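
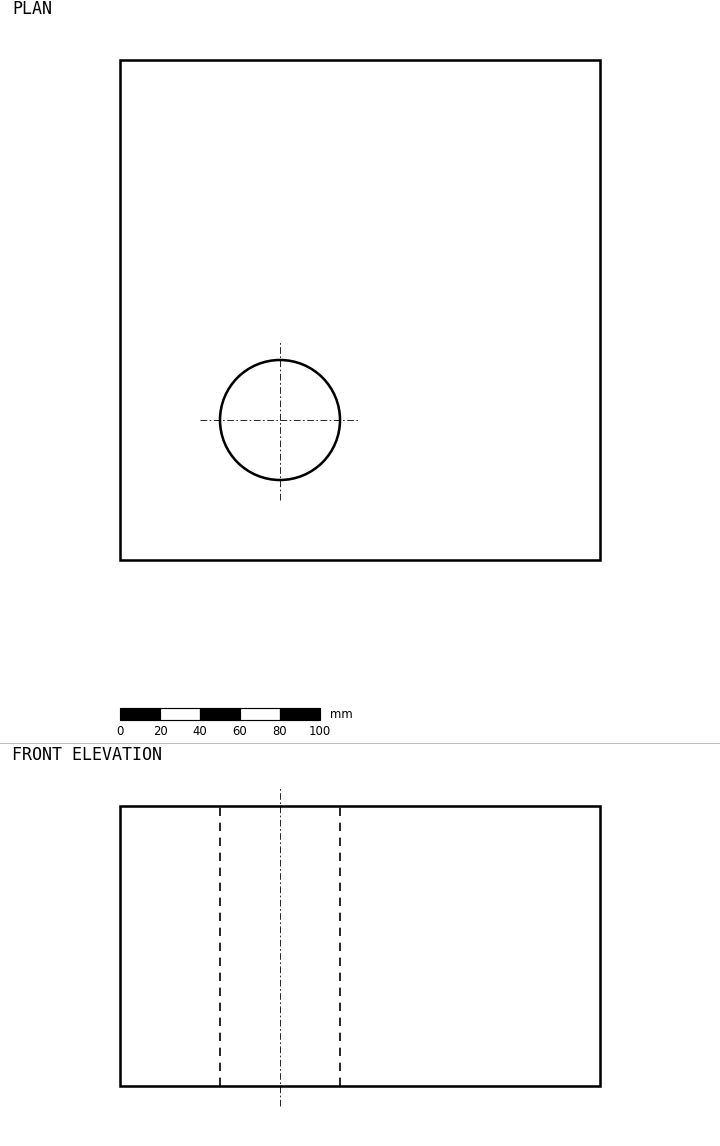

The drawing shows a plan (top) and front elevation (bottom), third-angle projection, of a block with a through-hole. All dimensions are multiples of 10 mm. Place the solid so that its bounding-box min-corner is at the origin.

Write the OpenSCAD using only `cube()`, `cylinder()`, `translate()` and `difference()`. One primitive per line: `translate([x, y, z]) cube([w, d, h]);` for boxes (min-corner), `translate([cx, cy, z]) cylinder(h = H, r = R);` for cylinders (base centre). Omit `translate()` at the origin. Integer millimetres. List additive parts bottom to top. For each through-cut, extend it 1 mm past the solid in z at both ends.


difference() {
  cube([240, 250, 140]);
  translate([80, 70, -1]) cylinder(h = 142, r = 30);
}


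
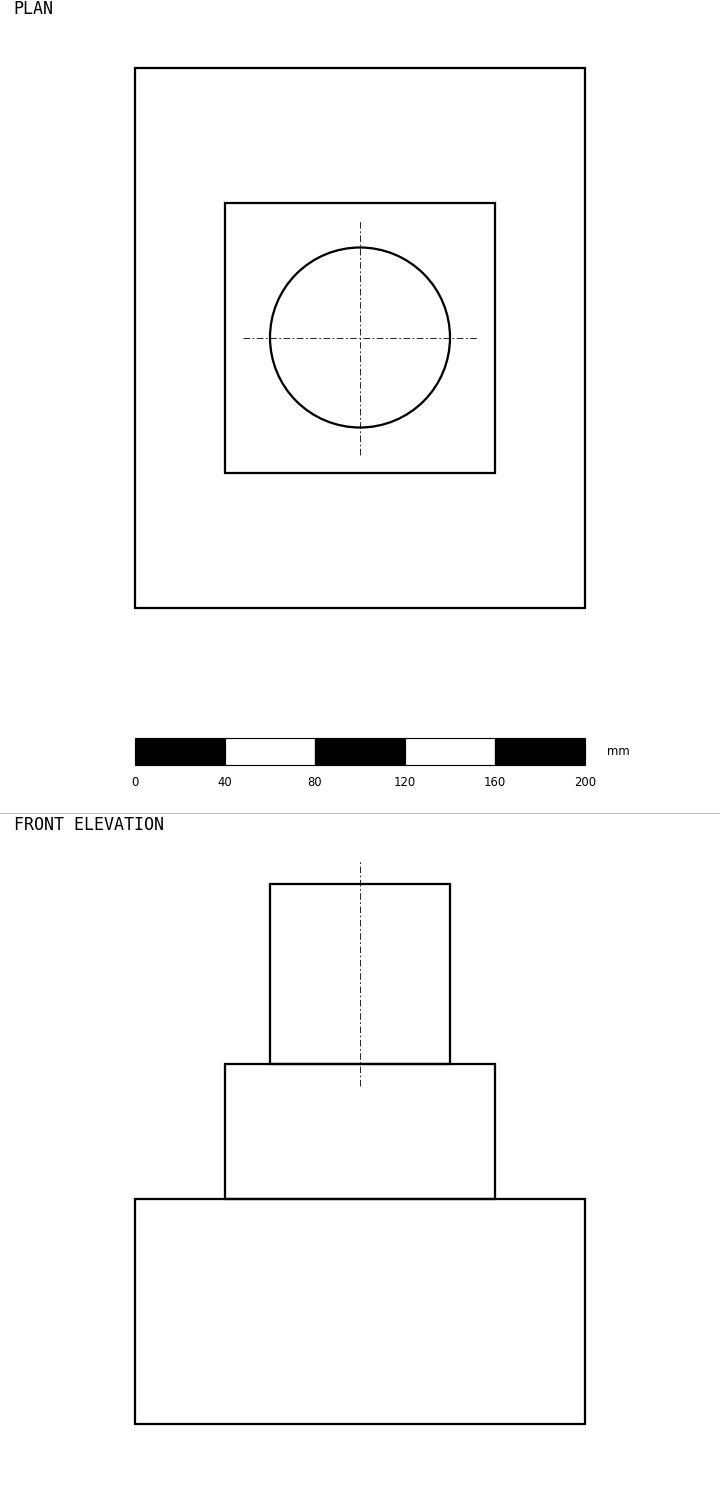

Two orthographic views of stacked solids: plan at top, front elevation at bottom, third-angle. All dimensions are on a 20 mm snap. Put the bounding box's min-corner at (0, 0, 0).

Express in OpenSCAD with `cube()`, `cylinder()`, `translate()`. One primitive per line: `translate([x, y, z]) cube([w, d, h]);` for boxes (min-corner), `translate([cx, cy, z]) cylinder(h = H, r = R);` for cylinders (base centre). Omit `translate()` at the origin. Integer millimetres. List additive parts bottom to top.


cube([200, 240, 100]);
translate([40, 60, 100]) cube([120, 120, 60]);
translate([100, 120, 160]) cylinder(h = 80, r = 40);


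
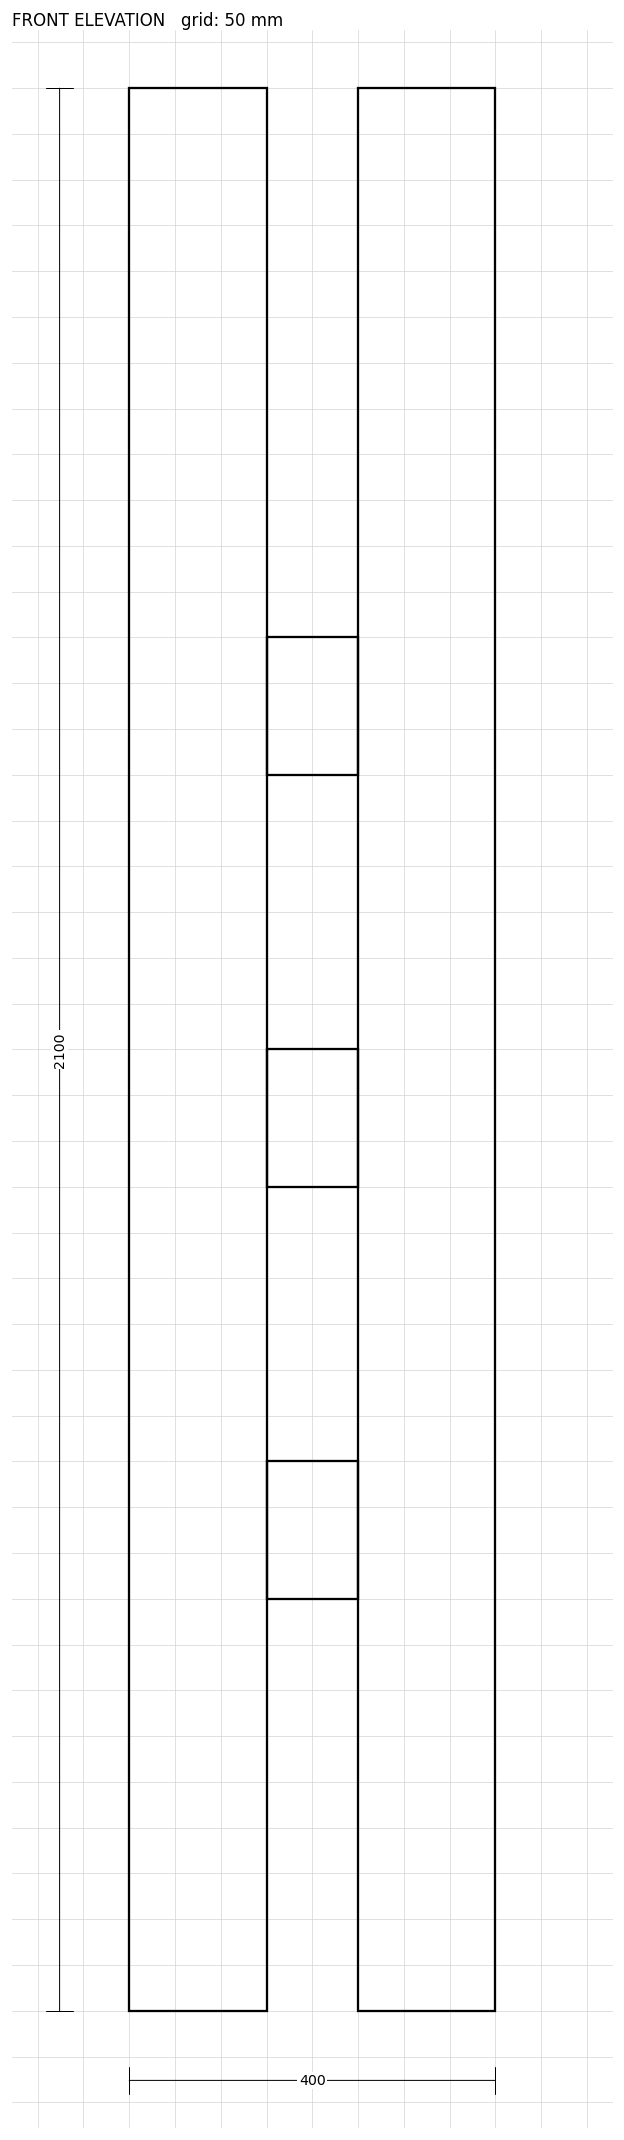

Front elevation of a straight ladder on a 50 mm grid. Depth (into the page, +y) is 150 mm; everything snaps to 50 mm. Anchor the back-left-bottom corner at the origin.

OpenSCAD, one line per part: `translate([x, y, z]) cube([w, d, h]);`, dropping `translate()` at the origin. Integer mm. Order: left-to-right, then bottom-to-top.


cube([150, 150, 2100]);
translate([150, 0, 450]) cube([100, 150, 150]);
translate([150, 0, 900]) cube([100, 150, 150]);
translate([150, 0, 1350]) cube([100, 150, 150]);
translate([250, 0, 0]) cube([150, 150, 2100]);


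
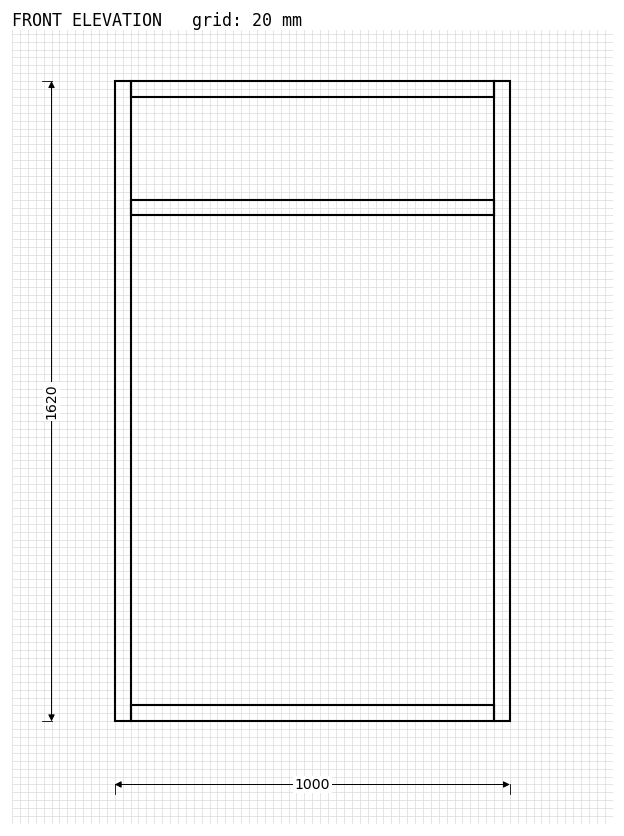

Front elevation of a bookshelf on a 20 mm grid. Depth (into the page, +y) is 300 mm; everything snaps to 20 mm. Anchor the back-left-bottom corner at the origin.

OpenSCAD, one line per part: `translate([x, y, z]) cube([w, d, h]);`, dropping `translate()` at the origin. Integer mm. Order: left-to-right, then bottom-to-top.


cube([40, 300, 1620]);
translate([40, 0, 0]) cube([920, 300, 40]);
translate([40, 0, 1280]) cube([920, 300, 40]);
translate([40, 0, 1580]) cube([920, 300, 40]);
translate([960, 0, 0]) cube([40, 300, 1620]);


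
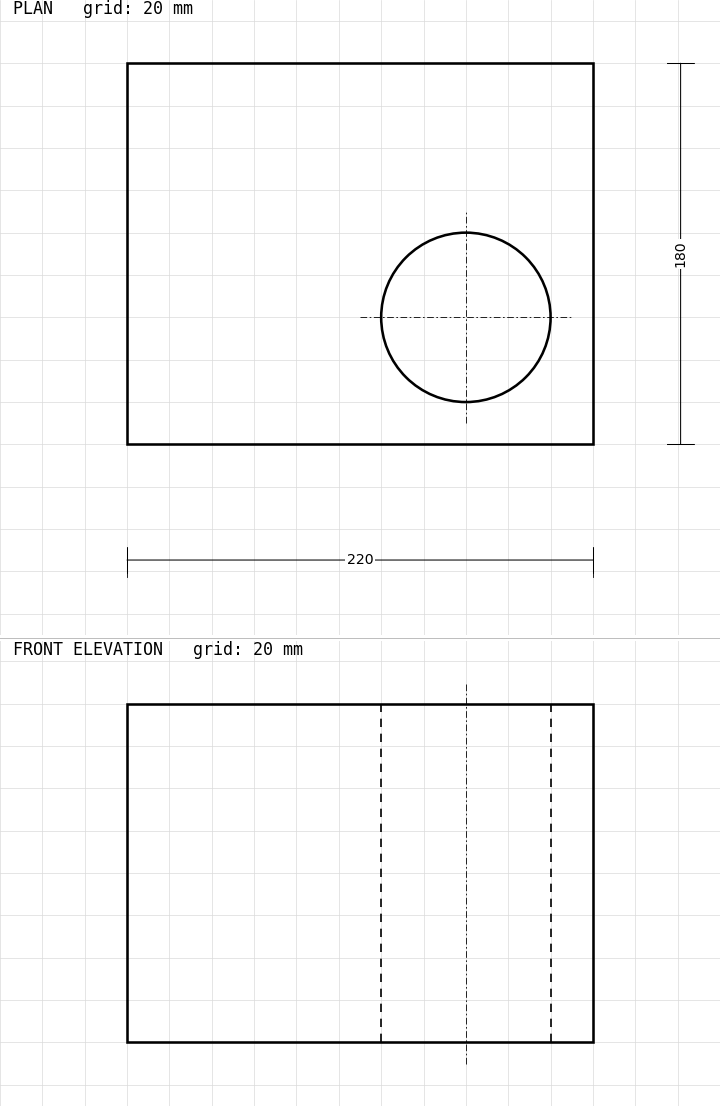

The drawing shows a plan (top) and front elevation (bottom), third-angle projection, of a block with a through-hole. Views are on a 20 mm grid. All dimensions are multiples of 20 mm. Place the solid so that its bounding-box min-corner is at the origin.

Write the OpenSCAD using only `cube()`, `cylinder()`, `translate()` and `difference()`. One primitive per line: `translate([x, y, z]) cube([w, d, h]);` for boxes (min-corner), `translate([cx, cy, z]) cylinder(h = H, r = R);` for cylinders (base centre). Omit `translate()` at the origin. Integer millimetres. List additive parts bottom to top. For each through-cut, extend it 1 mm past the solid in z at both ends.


difference() {
  cube([220, 180, 160]);
  translate([160, 60, -1]) cylinder(h = 162, r = 40);
}


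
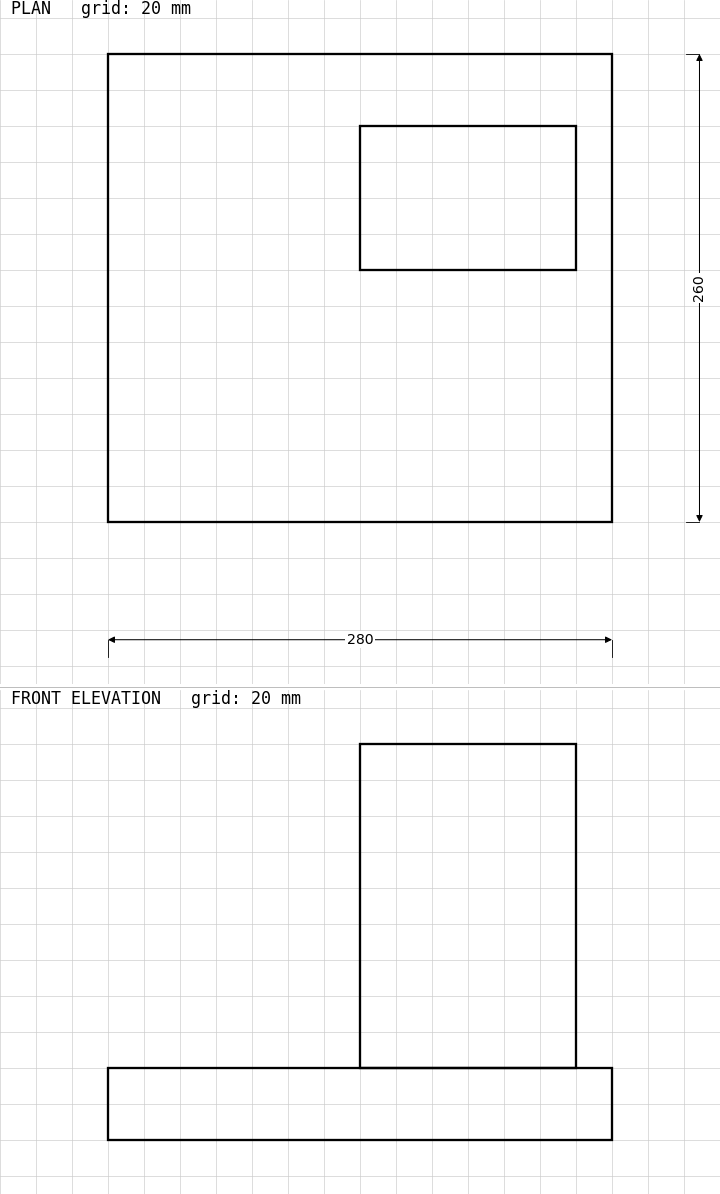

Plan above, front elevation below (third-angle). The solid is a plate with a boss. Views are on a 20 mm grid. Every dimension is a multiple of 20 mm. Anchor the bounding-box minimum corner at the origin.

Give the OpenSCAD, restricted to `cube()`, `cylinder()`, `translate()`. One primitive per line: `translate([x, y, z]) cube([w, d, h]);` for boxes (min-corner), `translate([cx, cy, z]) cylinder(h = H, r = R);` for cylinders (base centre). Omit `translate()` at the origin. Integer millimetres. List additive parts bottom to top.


cube([280, 260, 40]);
translate([140, 140, 40]) cube([120, 80, 180]);


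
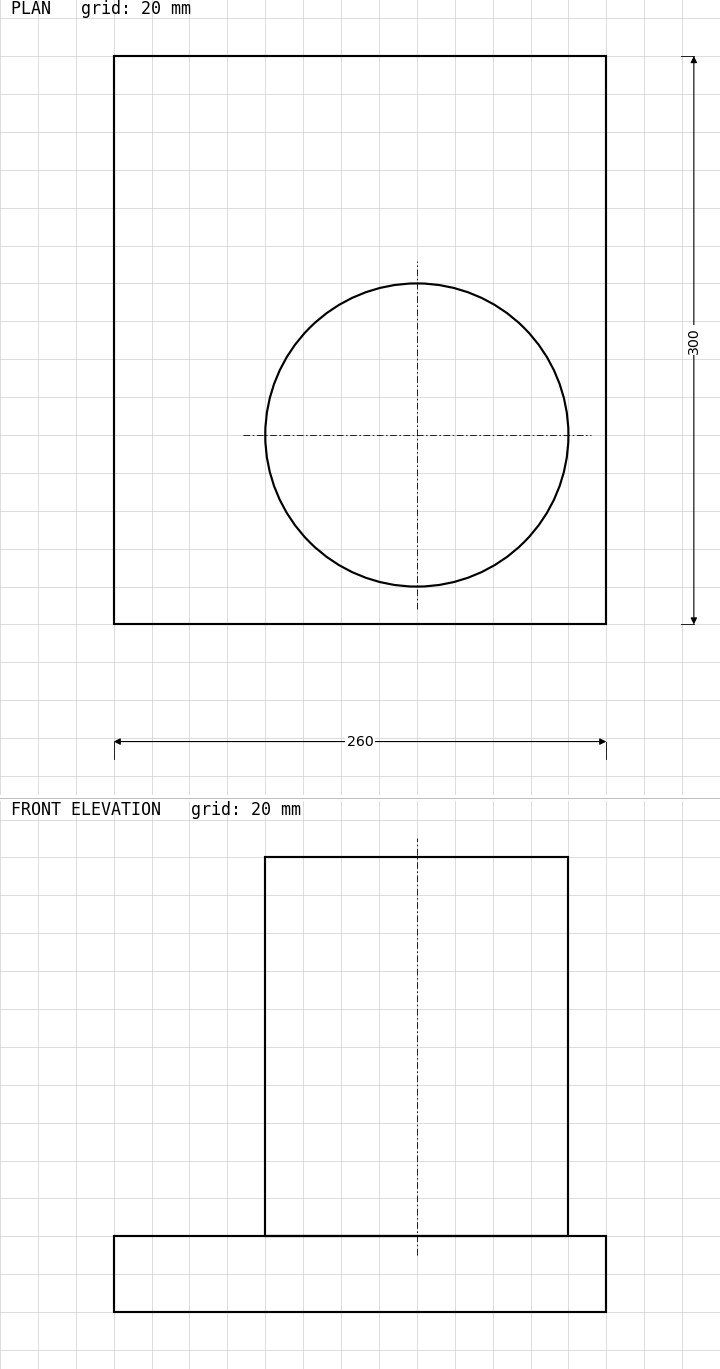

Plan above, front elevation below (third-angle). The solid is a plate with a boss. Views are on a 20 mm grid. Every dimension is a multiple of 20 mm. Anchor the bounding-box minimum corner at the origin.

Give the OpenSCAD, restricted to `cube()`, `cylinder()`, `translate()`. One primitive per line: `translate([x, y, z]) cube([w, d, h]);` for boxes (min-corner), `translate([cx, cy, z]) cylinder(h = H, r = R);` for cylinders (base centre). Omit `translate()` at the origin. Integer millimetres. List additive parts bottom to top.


cube([260, 300, 40]);
translate([160, 100, 40]) cylinder(h = 200, r = 80);


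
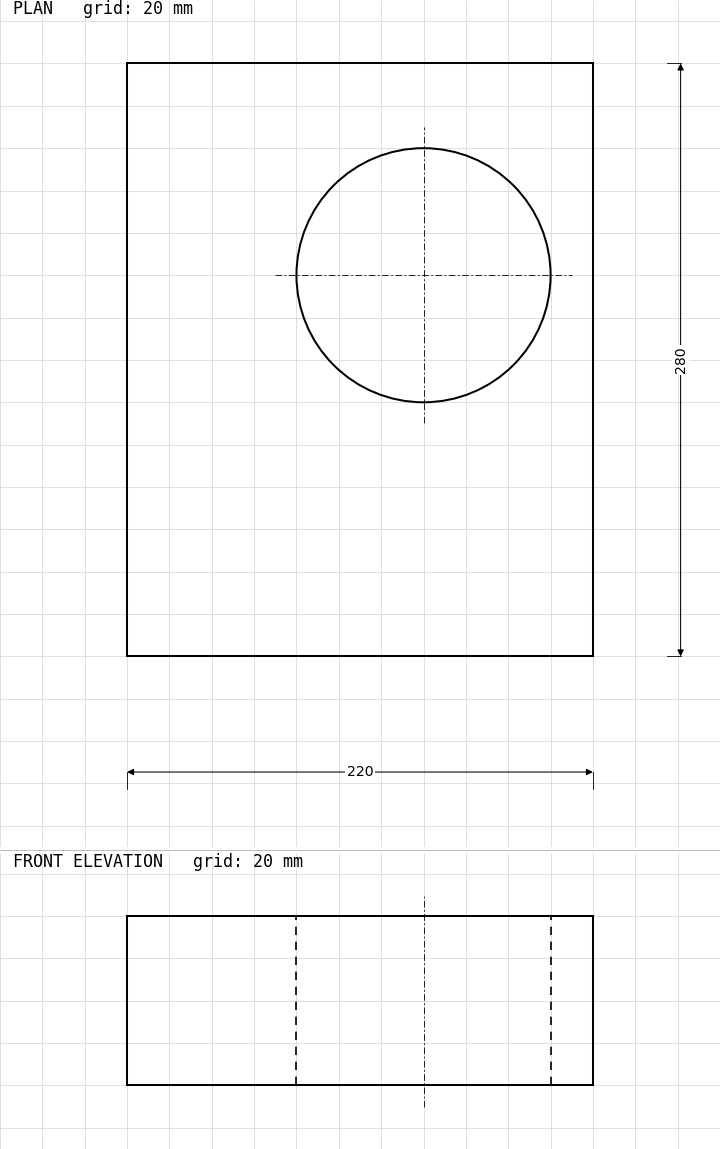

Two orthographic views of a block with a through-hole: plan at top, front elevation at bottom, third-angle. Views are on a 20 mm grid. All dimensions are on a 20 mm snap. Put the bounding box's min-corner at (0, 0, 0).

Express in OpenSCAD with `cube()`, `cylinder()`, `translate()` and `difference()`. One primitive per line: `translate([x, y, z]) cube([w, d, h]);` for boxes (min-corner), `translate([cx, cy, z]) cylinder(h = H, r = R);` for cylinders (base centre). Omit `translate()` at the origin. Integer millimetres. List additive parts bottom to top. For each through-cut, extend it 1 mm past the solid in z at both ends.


difference() {
  cube([220, 280, 80]);
  translate([140, 180, -1]) cylinder(h = 82, r = 60);
}


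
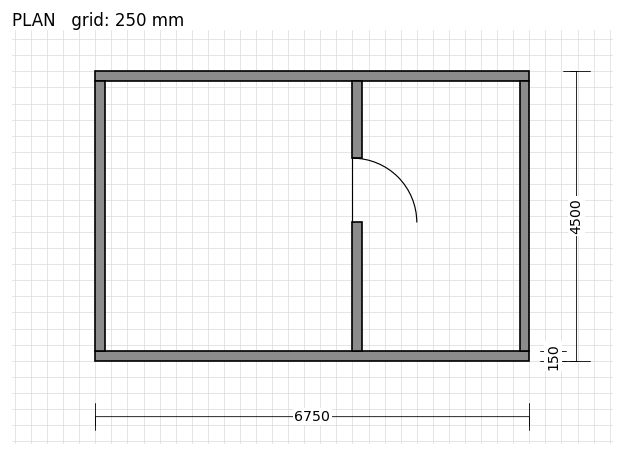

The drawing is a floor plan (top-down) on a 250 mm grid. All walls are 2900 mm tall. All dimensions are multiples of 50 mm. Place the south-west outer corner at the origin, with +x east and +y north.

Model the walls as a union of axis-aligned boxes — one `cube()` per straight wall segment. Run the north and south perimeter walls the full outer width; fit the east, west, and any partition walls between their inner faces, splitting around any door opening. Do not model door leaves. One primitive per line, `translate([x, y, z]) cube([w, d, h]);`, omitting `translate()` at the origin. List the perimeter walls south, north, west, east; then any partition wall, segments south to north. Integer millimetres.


cube([6750, 150, 2900]);
translate([0, 4350, 0]) cube([6750, 150, 2900]);
translate([0, 150, 0]) cube([150, 4200, 2900]);
translate([6600, 150, 0]) cube([150, 4200, 2900]);
translate([4000, 150, 0]) cube([150, 2000, 2900]);
translate([4000, 3150, 0]) cube([150, 1200, 2900]);


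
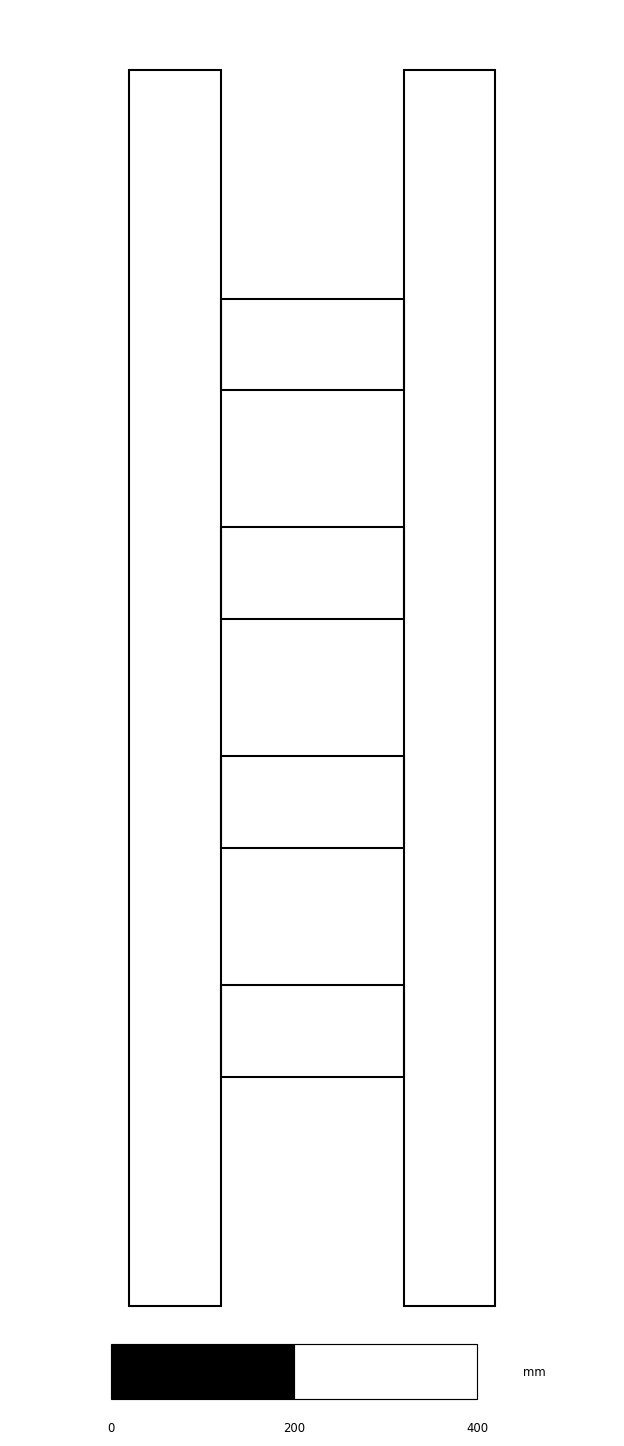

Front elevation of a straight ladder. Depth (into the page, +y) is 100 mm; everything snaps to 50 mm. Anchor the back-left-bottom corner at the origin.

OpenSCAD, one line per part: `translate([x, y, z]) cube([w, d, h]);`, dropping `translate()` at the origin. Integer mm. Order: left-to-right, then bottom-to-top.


cube([100, 100, 1350]);
translate([100, 0, 250]) cube([200, 100, 100]);
translate([100, 0, 500]) cube([200, 100, 100]);
translate([100, 0, 750]) cube([200, 100, 100]);
translate([100, 0, 1000]) cube([200, 100, 100]);
translate([300, 0, 0]) cube([100, 100, 1350]);


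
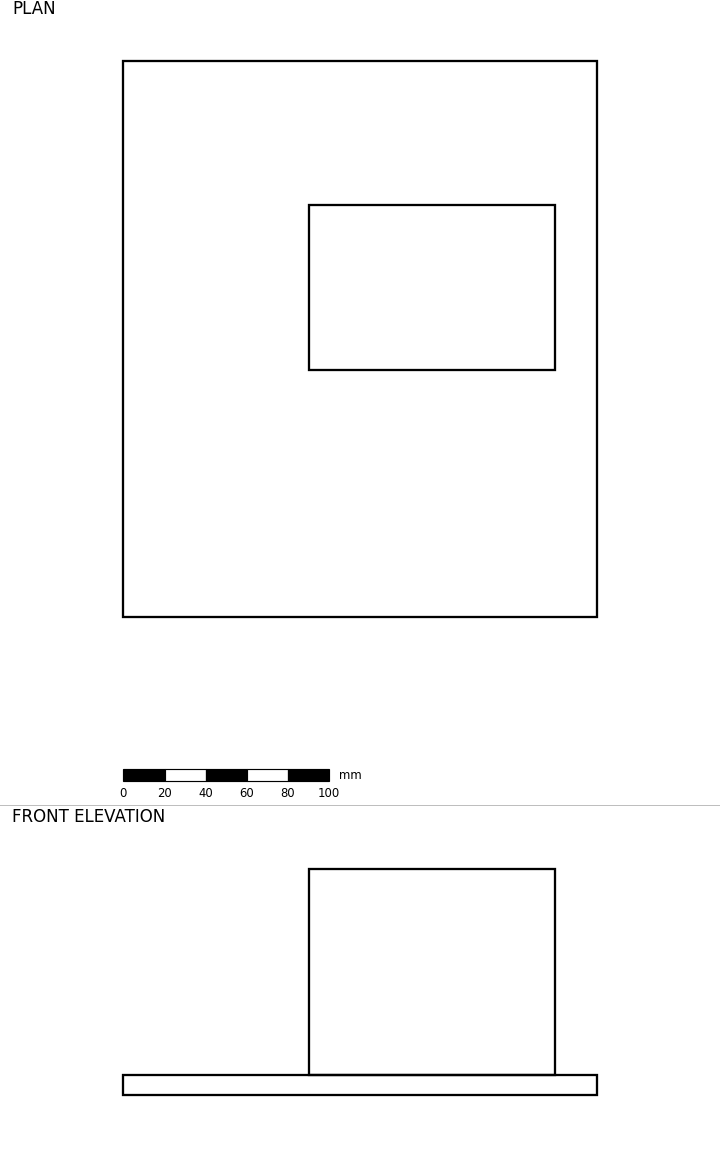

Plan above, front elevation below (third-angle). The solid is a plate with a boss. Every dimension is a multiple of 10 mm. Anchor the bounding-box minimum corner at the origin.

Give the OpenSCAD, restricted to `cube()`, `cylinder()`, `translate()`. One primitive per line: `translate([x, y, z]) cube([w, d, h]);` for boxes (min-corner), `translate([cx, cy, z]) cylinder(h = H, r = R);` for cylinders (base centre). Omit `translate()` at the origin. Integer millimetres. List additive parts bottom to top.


cube([230, 270, 10]);
translate([90, 120, 10]) cube([120, 80, 100]);


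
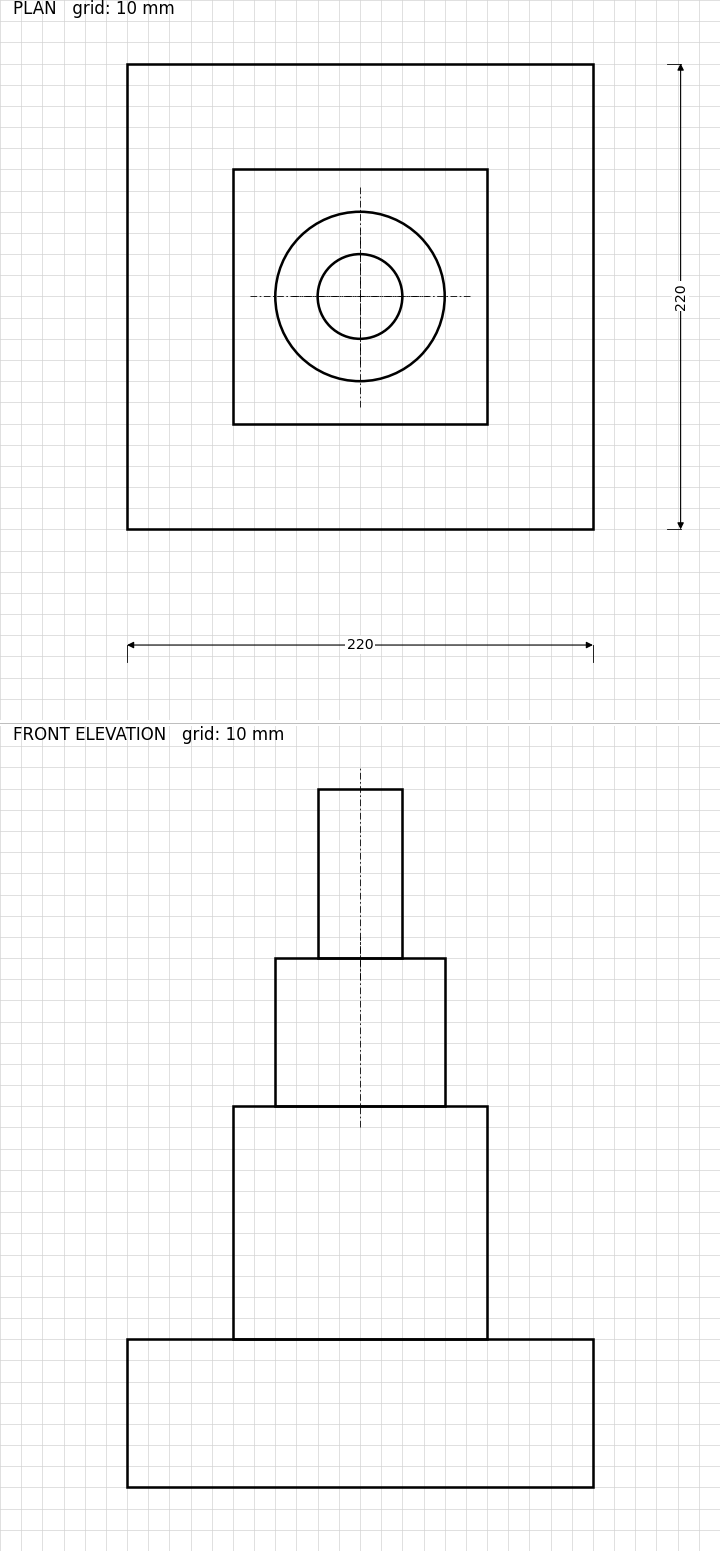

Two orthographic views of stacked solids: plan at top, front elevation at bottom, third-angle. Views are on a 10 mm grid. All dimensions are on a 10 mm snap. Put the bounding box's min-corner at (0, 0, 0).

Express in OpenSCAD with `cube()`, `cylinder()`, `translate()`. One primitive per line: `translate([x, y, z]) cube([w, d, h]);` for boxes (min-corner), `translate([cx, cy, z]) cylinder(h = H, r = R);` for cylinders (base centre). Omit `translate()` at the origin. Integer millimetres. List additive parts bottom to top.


cube([220, 220, 70]);
translate([50, 50, 70]) cube([120, 120, 110]);
translate([110, 110, 180]) cylinder(h = 70, r = 40);
translate([110, 110, 250]) cylinder(h = 80, r = 20);


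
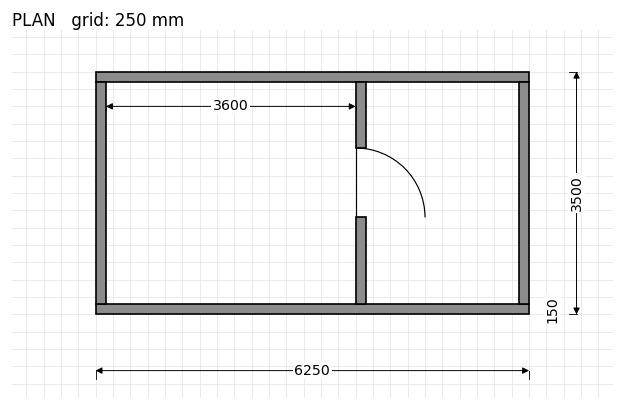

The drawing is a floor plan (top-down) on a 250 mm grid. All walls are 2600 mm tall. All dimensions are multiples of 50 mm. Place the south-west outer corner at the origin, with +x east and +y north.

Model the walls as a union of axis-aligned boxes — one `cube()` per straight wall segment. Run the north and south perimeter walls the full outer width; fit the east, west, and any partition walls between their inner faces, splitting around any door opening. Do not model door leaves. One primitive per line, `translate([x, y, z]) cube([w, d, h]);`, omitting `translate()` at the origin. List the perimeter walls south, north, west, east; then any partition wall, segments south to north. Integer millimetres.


cube([6250, 150, 2600]);
translate([0, 3350, 0]) cube([6250, 150, 2600]);
translate([0, 150, 0]) cube([150, 3200, 2600]);
translate([6100, 150, 0]) cube([150, 3200, 2600]);
translate([3750, 150, 0]) cube([150, 1250, 2600]);
translate([3750, 2400, 0]) cube([150, 950, 2600]);


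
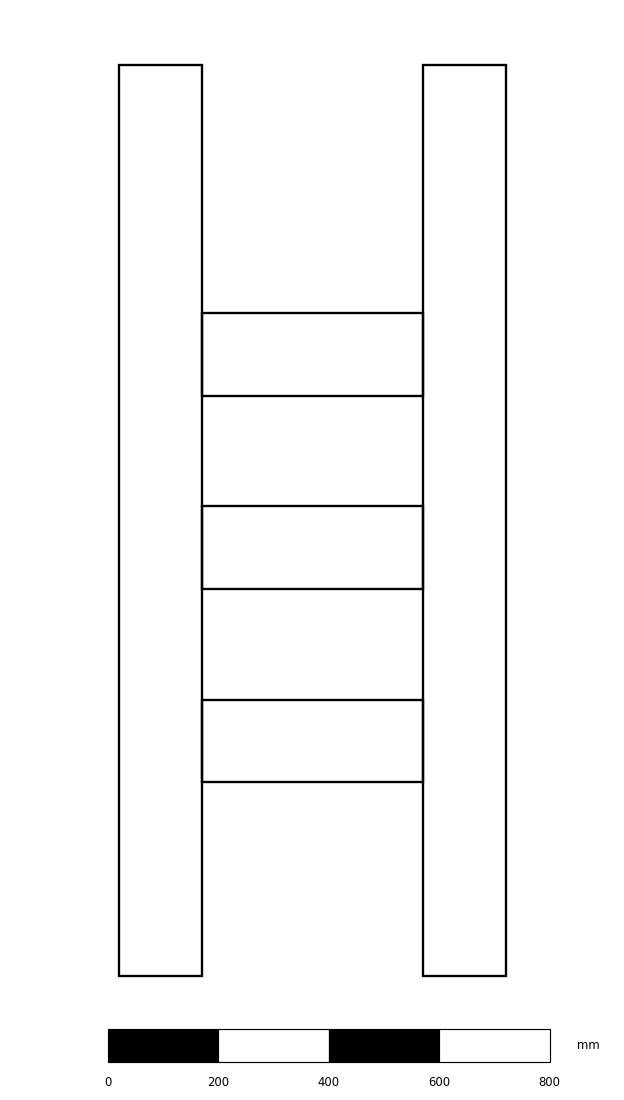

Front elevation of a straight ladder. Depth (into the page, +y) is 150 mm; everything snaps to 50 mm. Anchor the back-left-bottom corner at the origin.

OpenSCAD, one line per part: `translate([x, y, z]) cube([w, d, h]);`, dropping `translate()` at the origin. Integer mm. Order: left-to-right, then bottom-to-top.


cube([150, 150, 1650]);
translate([150, 0, 350]) cube([400, 150, 150]);
translate([150, 0, 700]) cube([400, 150, 150]);
translate([150, 0, 1050]) cube([400, 150, 150]);
translate([550, 0, 0]) cube([150, 150, 1650]);


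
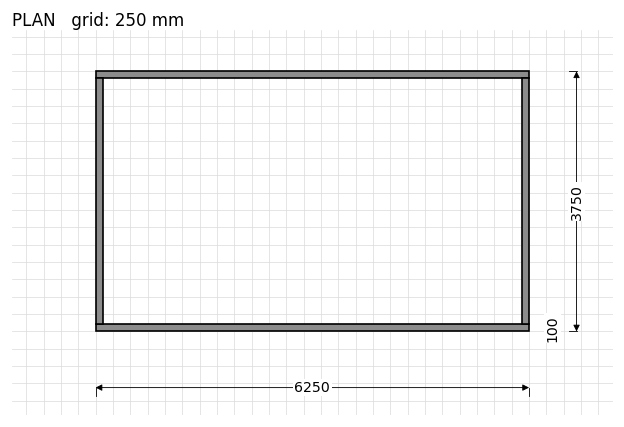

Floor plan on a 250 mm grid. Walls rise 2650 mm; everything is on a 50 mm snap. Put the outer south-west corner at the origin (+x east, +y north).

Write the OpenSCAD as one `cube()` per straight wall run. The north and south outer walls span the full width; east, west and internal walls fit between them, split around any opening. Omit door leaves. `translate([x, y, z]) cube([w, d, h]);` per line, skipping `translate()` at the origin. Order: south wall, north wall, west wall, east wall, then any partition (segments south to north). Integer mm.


cube([6250, 100, 2650]);
translate([0, 3650, 0]) cube([6250, 100, 2650]);
translate([0, 100, 0]) cube([100, 3550, 2650]);
translate([6150, 100, 0]) cube([100, 3550, 2650]);


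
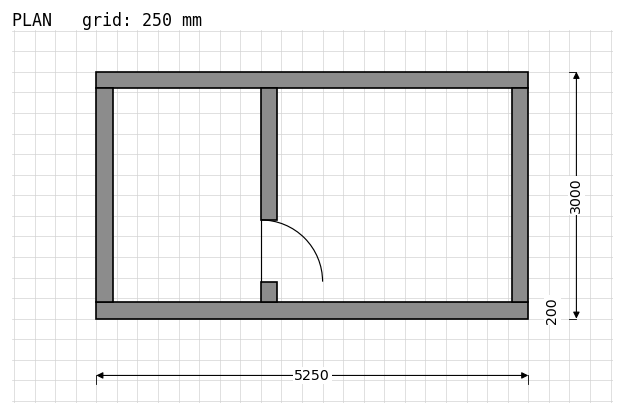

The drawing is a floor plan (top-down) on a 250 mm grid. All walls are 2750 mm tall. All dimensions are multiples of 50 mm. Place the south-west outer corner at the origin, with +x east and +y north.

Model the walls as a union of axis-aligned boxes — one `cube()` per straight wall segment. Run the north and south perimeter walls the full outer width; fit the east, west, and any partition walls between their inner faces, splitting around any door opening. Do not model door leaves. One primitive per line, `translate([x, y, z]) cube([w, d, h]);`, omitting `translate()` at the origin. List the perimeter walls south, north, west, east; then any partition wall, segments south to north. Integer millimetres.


cube([5250, 200, 2750]);
translate([0, 2800, 0]) cube([5250, 200, 2750]);
translate([0, 200, 0]) cube([200, 2600, 2750]);
translate([5050, 200, 0]) cube([200, 2600, 2750]);
translate([2000, 200, 0]) cube([200, 250, 2750]);
translate([2000, 1200, 0]) cube([200, 1600, 2750]);


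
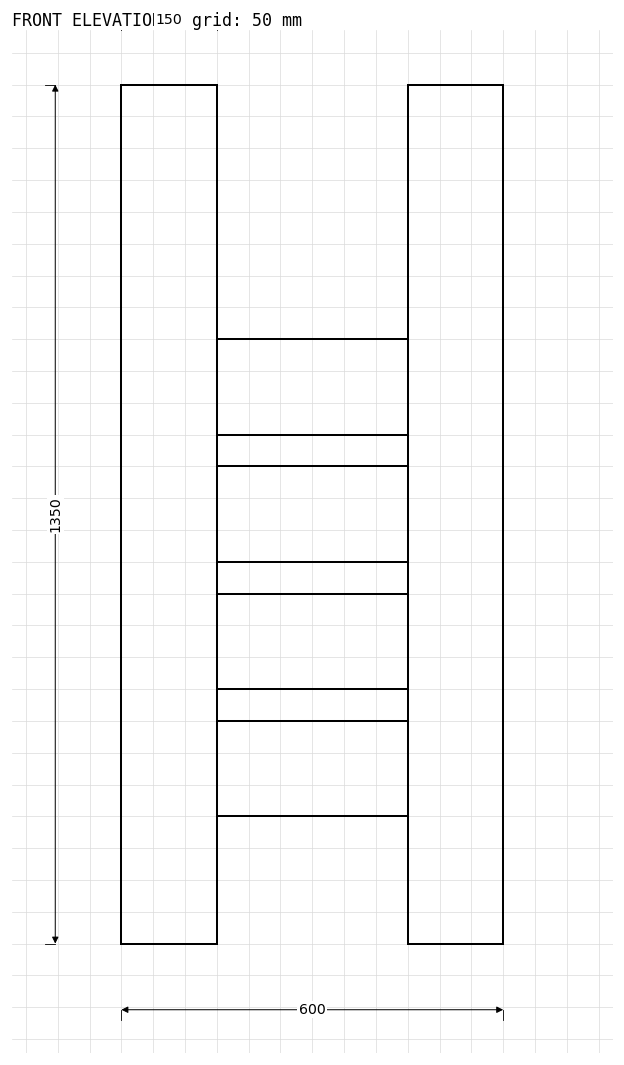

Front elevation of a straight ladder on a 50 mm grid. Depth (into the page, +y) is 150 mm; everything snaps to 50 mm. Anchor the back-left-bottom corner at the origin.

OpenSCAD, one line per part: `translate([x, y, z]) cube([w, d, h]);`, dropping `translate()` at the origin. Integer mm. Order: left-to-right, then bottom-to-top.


cube([150, 150, 1350]);
translate([150, 0, 200]) cube([300, 150, 150]);
translate([150, 0, 400]) cube([300, 150, 150]);
translate([150, 0, 600]) cube([300, 150, 150]);
translate([150, 0, 800]) cube([300, 150, 150]);
translate([450, 0, 0]) cube([150, 150, 1350]);


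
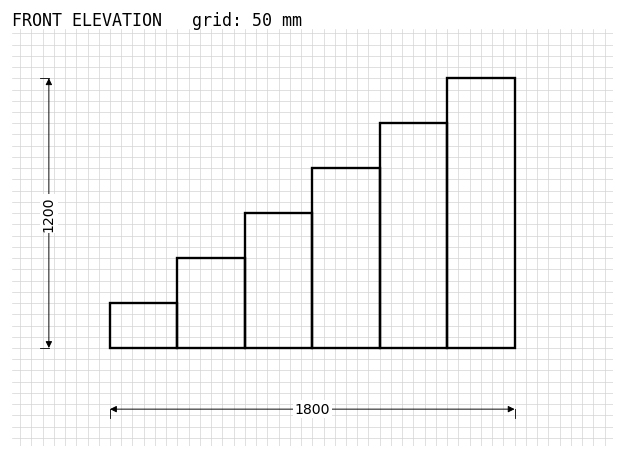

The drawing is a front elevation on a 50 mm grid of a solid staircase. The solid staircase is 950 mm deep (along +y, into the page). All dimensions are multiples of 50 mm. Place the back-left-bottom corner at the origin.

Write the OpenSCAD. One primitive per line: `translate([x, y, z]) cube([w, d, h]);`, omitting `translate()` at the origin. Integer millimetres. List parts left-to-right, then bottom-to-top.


cube([300, 950, 200]);
translate([300, 0, 0]) cube([300, 950, 400]);
translate([600, 0, 0]) cube([300, 950, 600]);
translate([900, 0, 0]) cube([300, 950, 800]);
translate([1200, 0, 0]) cube([300, 950, 1000]);
translate([1500, 0, 0]) cube([300, 950, 1200]);


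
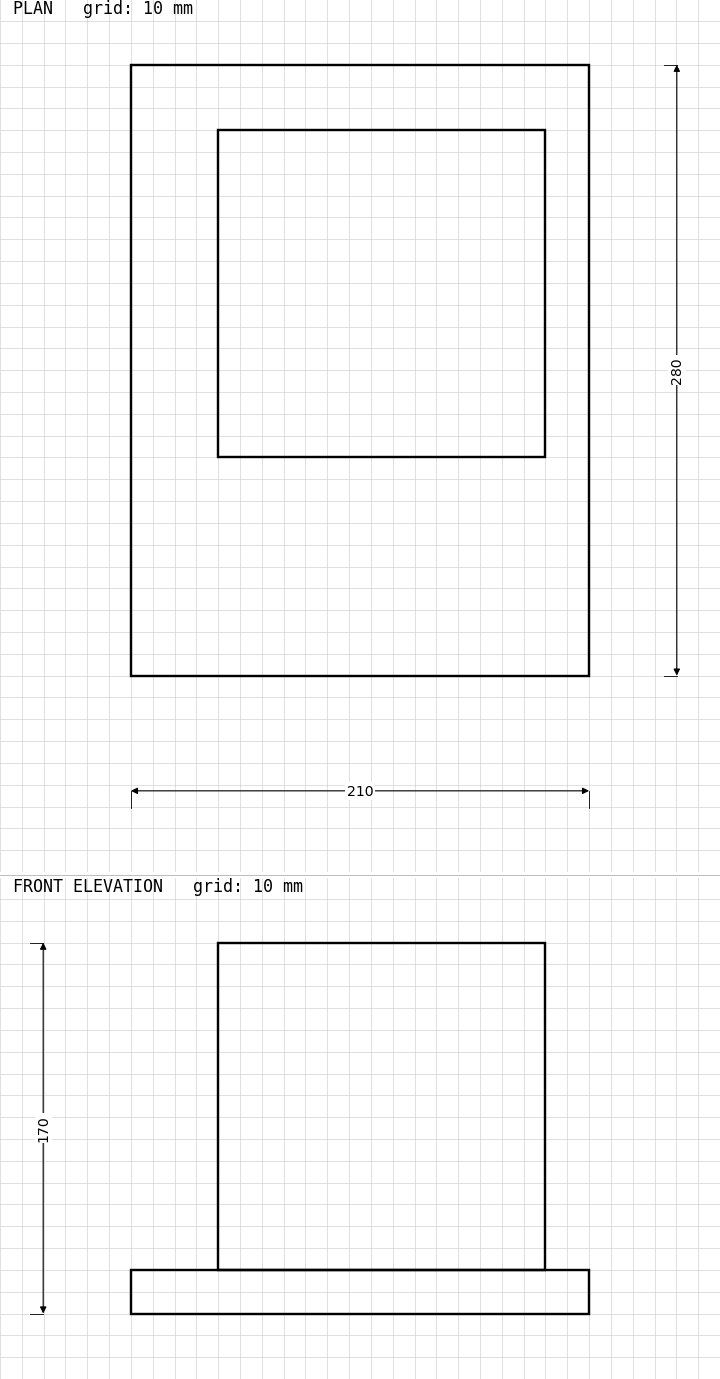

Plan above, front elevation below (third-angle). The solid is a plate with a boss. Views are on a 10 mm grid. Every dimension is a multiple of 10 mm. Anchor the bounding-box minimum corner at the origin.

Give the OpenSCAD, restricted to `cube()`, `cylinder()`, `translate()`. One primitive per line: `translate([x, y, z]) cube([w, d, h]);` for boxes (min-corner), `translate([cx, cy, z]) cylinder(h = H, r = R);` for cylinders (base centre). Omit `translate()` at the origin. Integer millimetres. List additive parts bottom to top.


cube([210, 280, 20]);
translate([40, 100, 20]) cube([150, 150, 150]);


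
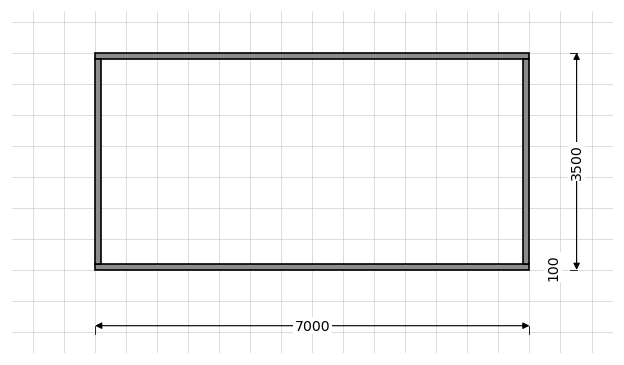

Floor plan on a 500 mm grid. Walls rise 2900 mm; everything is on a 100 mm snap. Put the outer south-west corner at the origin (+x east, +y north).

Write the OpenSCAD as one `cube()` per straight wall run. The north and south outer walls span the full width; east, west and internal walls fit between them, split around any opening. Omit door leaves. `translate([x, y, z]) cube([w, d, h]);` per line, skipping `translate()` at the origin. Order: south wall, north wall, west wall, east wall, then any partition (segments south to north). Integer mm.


cube([7000, 100, 2900]);
translate([0, 3400, 0]) cube([7000, 100, 2900]);
translate([0, 100, 0]) cube([100, 3300, 2900]);
translate([6900, 100, 0]) cube([100, 3300, 2900]);


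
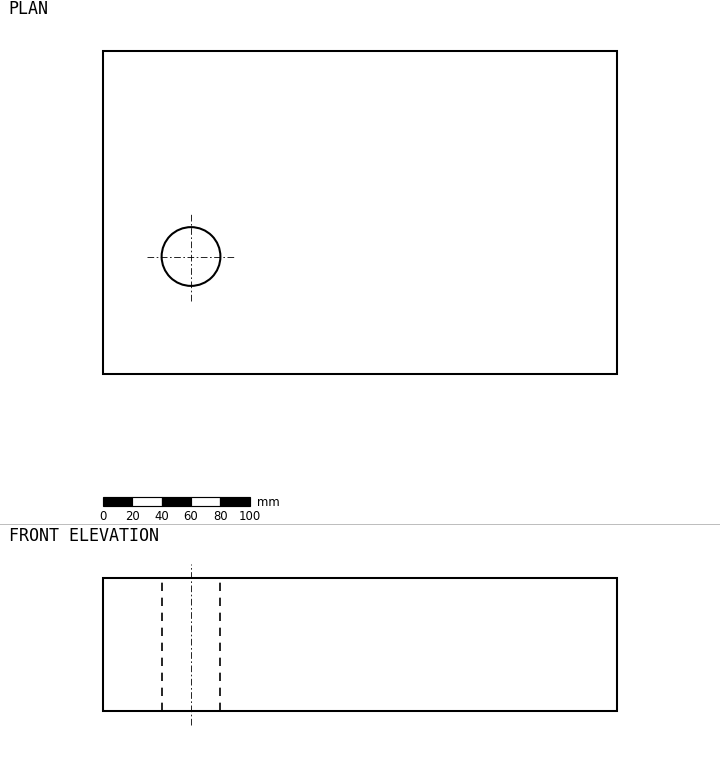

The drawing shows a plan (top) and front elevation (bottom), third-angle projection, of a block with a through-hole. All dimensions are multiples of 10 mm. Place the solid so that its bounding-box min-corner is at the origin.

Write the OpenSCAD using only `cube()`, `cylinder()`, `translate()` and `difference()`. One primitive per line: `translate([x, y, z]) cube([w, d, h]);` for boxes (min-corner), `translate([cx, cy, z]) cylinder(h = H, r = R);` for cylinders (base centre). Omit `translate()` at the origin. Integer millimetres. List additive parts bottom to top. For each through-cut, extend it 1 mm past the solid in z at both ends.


difference() {
  cube([350, 220, 90]);
  translate([60, 80, -1]) cylinder(h = 92, r = 20);
}


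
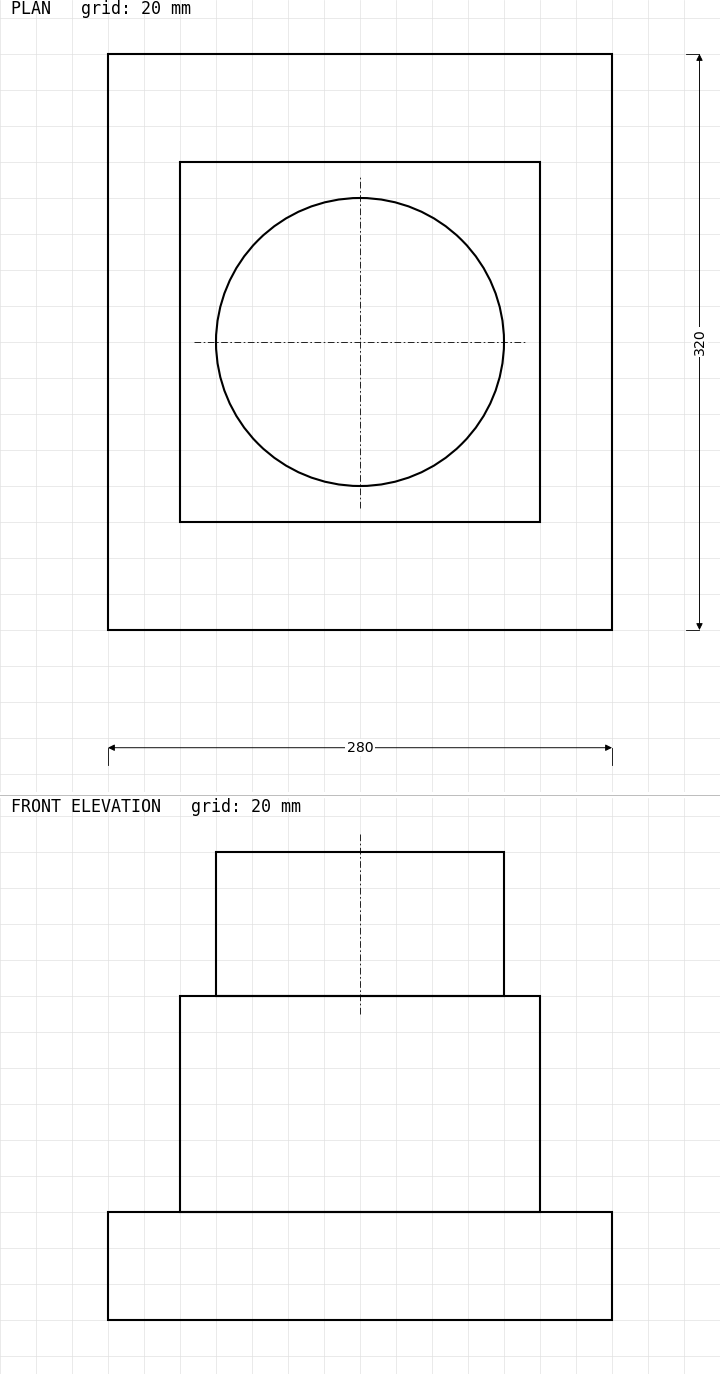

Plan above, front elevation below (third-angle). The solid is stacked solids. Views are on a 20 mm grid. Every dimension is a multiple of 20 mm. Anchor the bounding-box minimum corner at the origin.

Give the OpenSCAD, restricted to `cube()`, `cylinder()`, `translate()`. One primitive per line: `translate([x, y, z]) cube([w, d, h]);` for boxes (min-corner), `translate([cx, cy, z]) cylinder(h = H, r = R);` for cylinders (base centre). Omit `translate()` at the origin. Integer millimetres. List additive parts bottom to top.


cube([280, 320, 60]);
translate([40, 60, 60]) cube([200, 200, 120]);
translate([140, 160, 180]) cylinder(h = 80, r = 80);


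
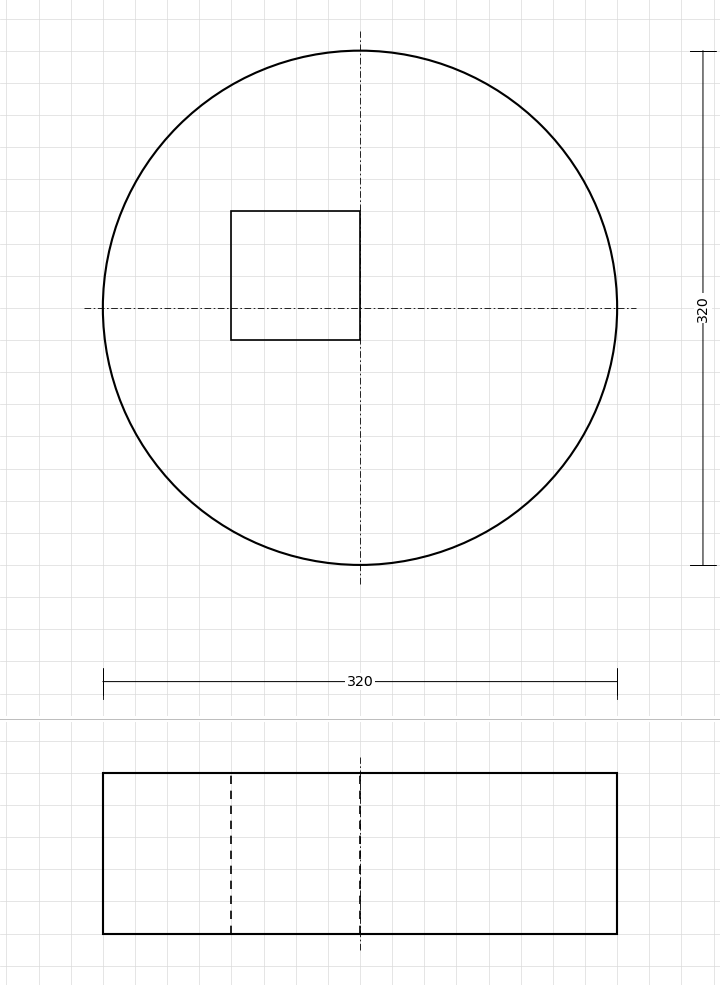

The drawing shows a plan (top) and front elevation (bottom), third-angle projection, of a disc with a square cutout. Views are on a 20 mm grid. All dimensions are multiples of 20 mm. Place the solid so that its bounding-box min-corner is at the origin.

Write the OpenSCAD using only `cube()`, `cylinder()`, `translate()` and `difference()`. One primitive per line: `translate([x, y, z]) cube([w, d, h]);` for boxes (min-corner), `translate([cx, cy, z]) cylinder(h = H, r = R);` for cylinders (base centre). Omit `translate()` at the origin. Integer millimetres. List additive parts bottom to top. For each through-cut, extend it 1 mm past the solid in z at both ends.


difference() {
  translate([160, 160, 0]) cylinder(h = 100, r = 160);
  translate([80, 140, -1]) cube([80, 80, 102]);
}


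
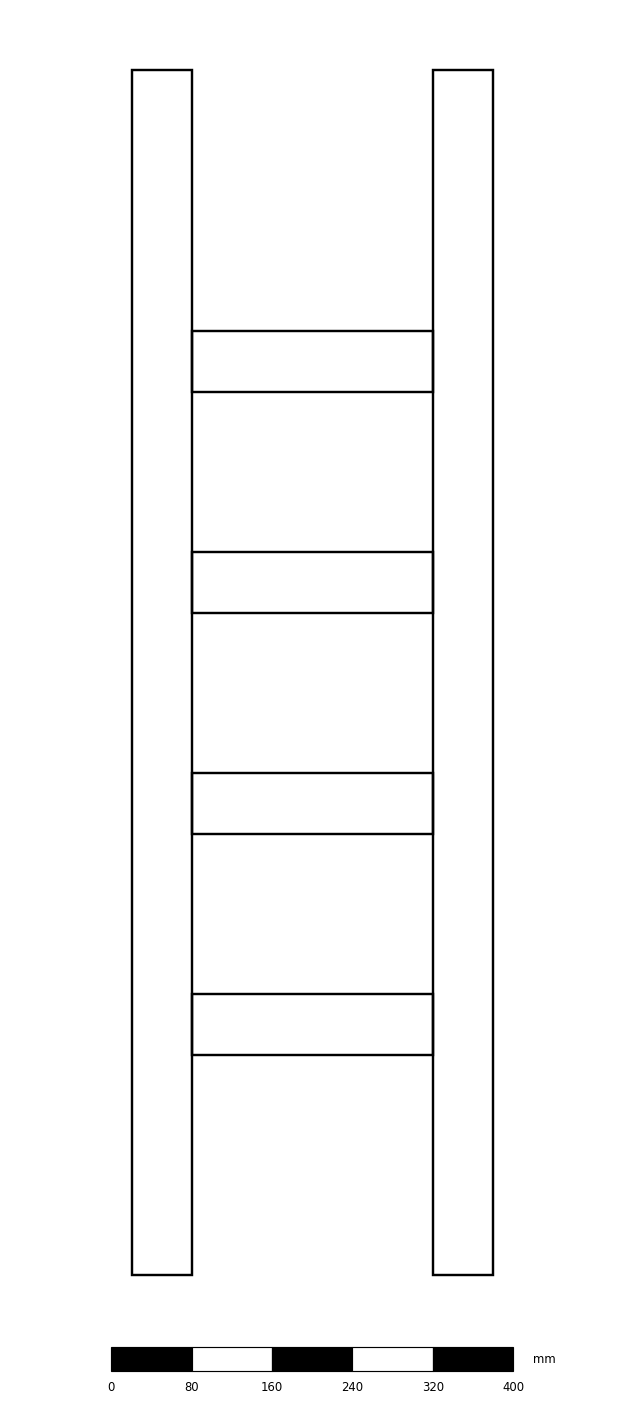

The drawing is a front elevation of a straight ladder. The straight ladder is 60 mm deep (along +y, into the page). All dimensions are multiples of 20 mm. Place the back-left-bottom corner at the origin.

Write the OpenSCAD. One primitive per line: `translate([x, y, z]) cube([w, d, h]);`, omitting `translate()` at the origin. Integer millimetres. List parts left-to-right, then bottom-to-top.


cube([60, 60, 1200]);
translate([60, 0, 220]) cube([240, 60, 60]);
translate([60, 0, 440]) cube([240, 60, 60]);
translate([60, 0, 660]) cube([240, 60, 60]);
translate([60, 0, 880]) cube([240, 60, 60]);
translate([300, 0, 0]) cube([60, 60, 1200]);


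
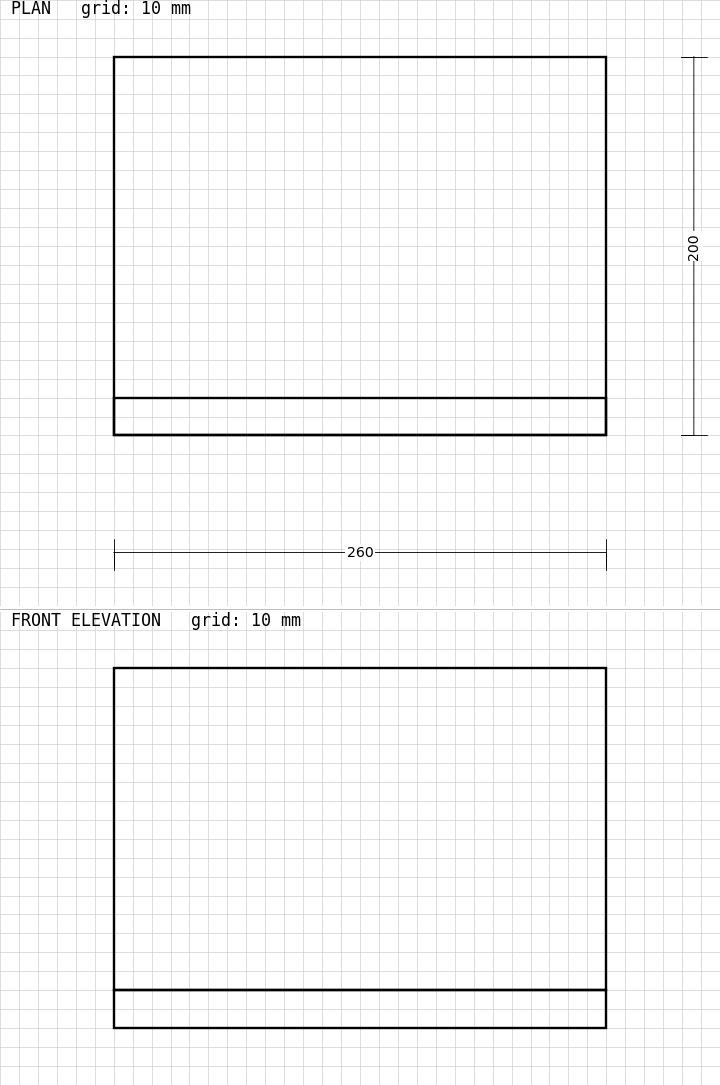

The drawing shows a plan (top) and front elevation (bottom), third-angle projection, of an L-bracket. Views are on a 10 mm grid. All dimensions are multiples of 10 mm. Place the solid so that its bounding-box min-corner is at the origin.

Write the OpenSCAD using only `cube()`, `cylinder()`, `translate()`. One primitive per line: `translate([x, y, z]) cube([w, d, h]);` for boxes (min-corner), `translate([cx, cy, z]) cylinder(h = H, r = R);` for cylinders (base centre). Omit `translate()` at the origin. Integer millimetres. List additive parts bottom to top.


cube([260, 200, 20]);
translate([0, 0, 20]) cube([260, 20, 170]);


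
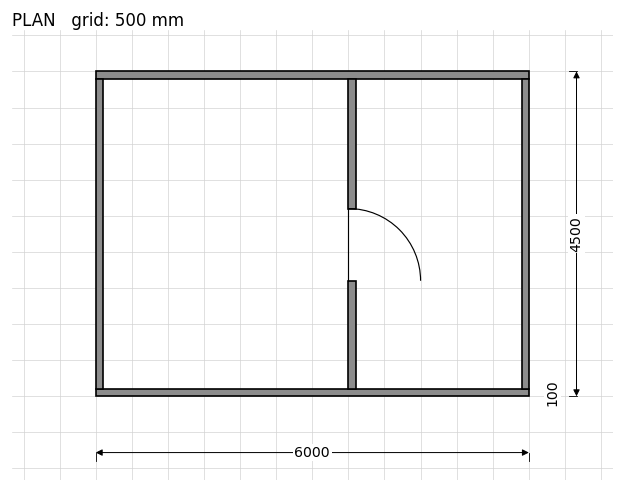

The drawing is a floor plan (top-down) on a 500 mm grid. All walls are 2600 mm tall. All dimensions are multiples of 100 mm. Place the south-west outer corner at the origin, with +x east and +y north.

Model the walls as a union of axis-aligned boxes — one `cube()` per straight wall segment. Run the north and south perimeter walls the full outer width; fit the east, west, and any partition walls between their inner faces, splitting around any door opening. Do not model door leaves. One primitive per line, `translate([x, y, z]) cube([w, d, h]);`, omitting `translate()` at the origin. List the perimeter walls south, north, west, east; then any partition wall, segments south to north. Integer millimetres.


cube([6000, 100, 2600]);
translate([0, 4400, 0]) cube([6000, 100, 2600]);
translate([0, 100, 0]) cube([100, 4300, 2600]);
translate([5900, 100, 0]) cube([100, 4300, 2600]);
translate([3500, 100, 0]) cube([100, 1500, 2600]);
translate([3500, 2600, 0]) cube([100, 1800, 2600]);


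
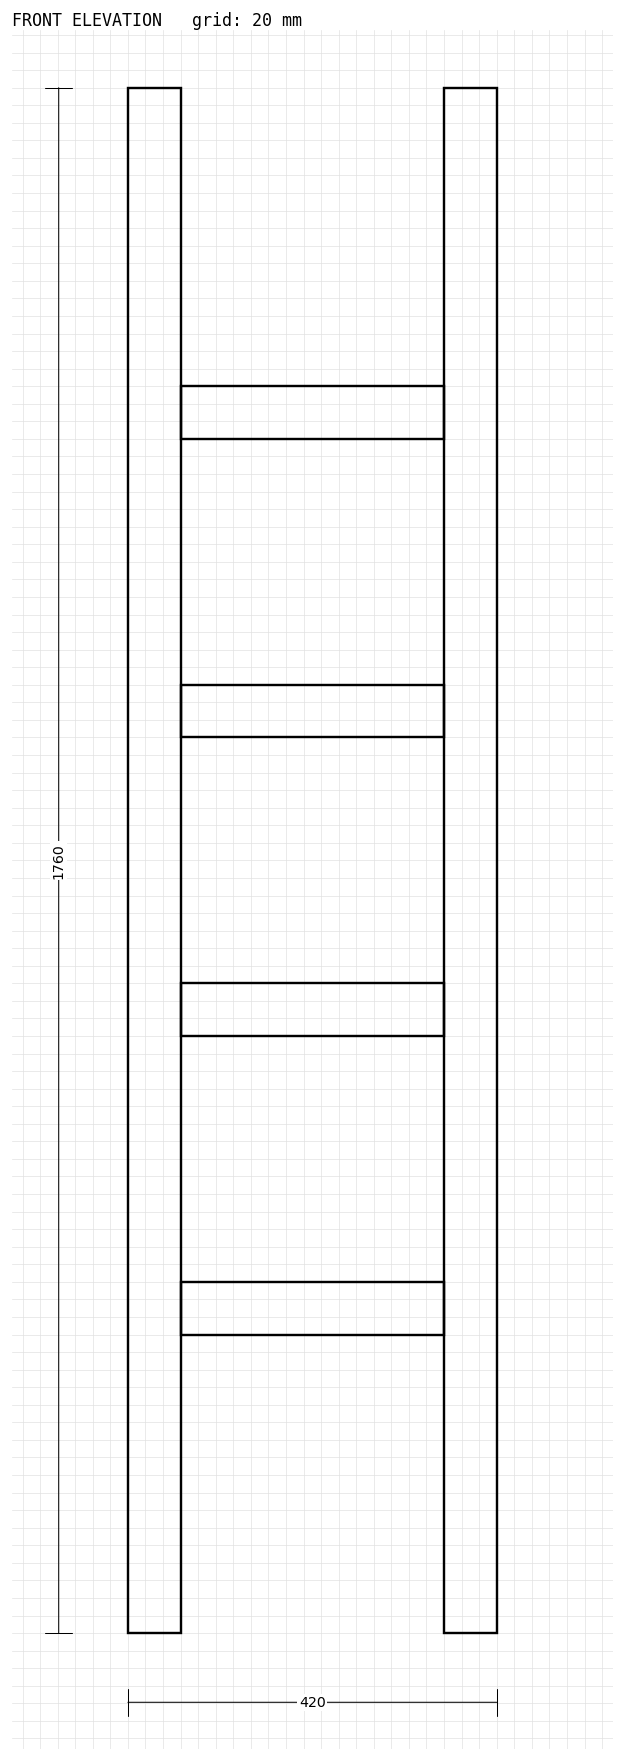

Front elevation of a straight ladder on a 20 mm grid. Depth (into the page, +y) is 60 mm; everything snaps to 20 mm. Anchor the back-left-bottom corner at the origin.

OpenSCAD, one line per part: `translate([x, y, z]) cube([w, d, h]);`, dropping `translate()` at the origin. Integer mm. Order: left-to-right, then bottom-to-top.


cube([60, 60, 1760]);
translate([60, 0, 340]) cube([300, 60, 60]);
translate([60, 0, 680]) cube([300, 60, 60]);
translate([60, 0, 1020]) cube([300, 60, 60]);
translate([60, 0, 1360]) cube([300, 60, 60]);
translate([360, 0, 0]) cube([60, 60, 1760]);


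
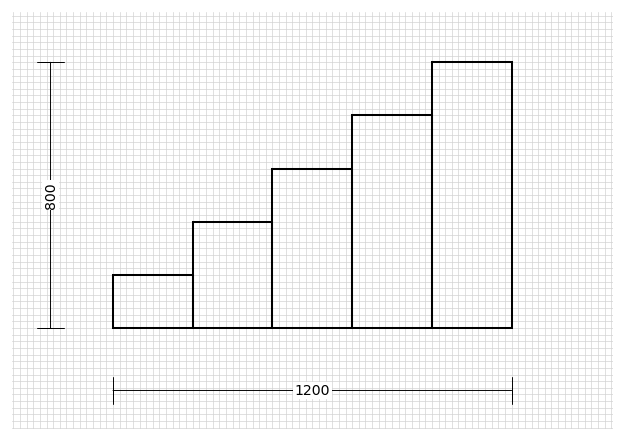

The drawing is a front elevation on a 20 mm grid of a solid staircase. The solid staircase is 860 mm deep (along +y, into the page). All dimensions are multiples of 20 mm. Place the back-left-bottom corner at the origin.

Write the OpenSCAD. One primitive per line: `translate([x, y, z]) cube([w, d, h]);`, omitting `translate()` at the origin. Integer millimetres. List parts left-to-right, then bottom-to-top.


cube([240, 860, 160]);
translate([240, 0, 0]) cube([240, 860, 320]);
translate([480, 0, 0]) cube([240, 860, 480]);
translate([720, 0, 0]) cube([240, 860, 640]);
translate([960, 0, 0]) cube([240, 860, 800]);


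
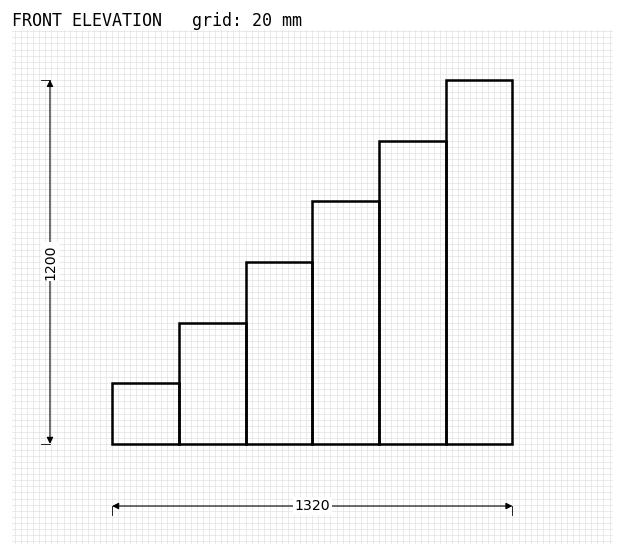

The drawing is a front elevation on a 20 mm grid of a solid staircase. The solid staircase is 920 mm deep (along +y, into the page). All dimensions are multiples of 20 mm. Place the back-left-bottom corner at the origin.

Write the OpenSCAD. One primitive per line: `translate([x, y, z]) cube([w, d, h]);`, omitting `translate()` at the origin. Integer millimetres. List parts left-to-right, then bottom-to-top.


cube([220, 920, 200]);
translate([220, 0, 0]) cube([220, 920, 400]);
translate([440, 0, 0]) cube([220, 920, 600]);
translate([660, 0, 0]) cube([220, 920, 800]);
translate([880, 0, 0]) cube([220, 920, 1000]);
translate([1100, 0, 0]) cube([220, 920, 1200]);


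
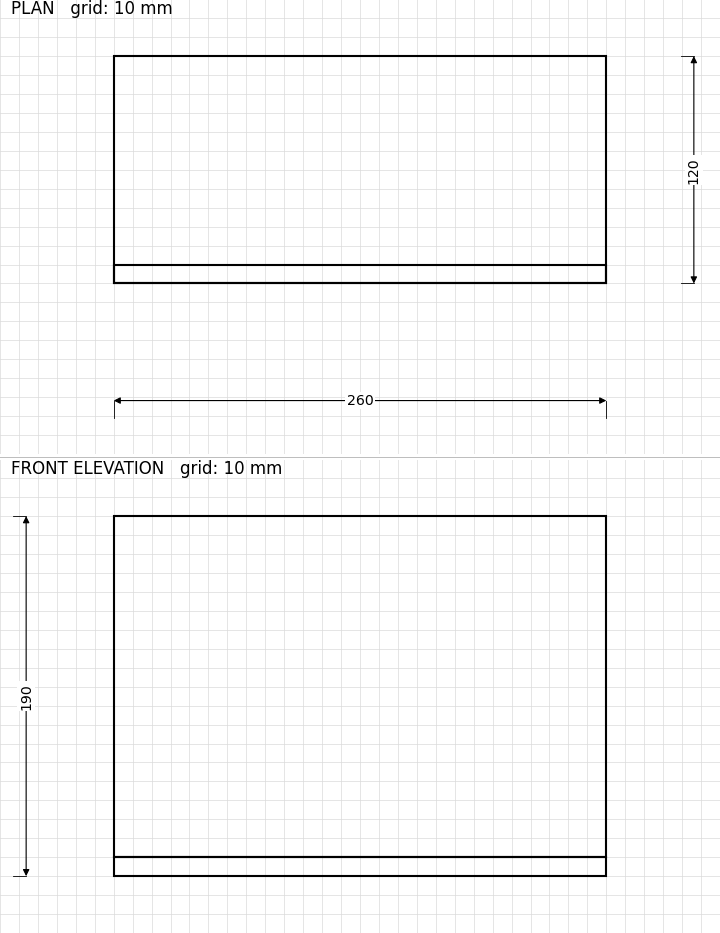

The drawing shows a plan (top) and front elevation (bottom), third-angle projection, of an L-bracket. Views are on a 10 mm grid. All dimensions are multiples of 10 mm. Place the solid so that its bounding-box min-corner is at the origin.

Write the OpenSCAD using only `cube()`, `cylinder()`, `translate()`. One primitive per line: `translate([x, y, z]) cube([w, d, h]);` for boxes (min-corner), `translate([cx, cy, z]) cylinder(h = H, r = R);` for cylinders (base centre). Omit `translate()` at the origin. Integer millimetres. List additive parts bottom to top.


cube([260, 120, 10]);
translate([0, 0, 10]) cube([260, 10, 180]);


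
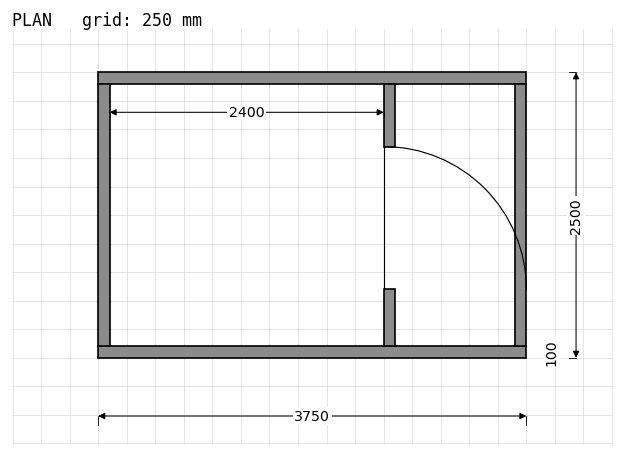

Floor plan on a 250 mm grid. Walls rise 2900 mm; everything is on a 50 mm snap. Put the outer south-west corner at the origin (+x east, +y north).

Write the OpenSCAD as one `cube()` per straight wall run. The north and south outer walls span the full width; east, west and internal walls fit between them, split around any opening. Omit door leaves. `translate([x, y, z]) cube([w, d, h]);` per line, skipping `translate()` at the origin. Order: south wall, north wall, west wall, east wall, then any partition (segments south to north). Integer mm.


cube([3750, 100, 2900]);
translate([0, 2400, 0]) cube([3750, 100, 2900]);
translate([0, 100, 0]) cube([100, 2300, 2900]);
translate([3650, 100, 0]) cube([100, 2300, 2900]);
translate([2500, 100, 0]) cube([100, 500, 2900]);
translate([2500, 1850, 0]) cube([100, 550, 2900]);


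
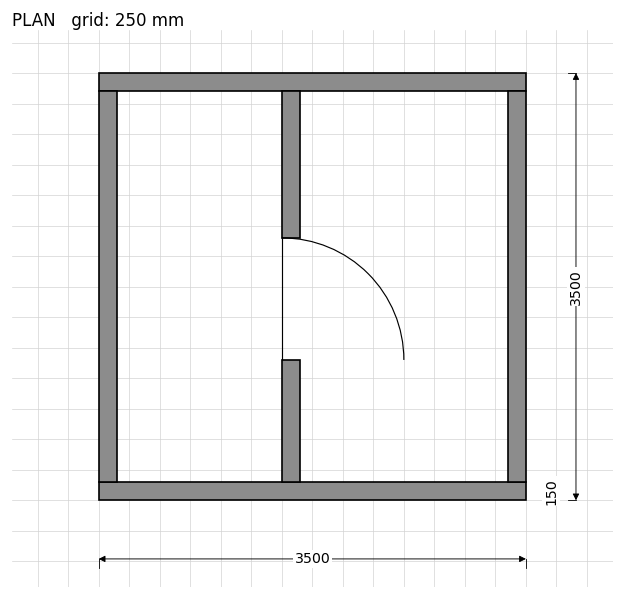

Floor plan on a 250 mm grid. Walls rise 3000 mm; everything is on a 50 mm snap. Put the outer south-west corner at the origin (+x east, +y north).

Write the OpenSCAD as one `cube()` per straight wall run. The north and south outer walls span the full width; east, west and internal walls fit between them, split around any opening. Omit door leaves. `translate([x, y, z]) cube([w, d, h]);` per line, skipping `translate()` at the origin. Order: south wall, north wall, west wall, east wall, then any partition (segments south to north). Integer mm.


cube([3500, 150, 3000]);
translate([0, 3350, 0]) cube([3500, 150, 3000]);
translate([0, 150, 0]) cube([150, 3200, 3000]);
translate([3350, 150, 0]) cube([150, 3200, 3000]);
translate([1500, 150, 0]) cube([150, 1000, 3000]);
translate([1500, 2150, 0]) cube([150, 1200, 3000]);


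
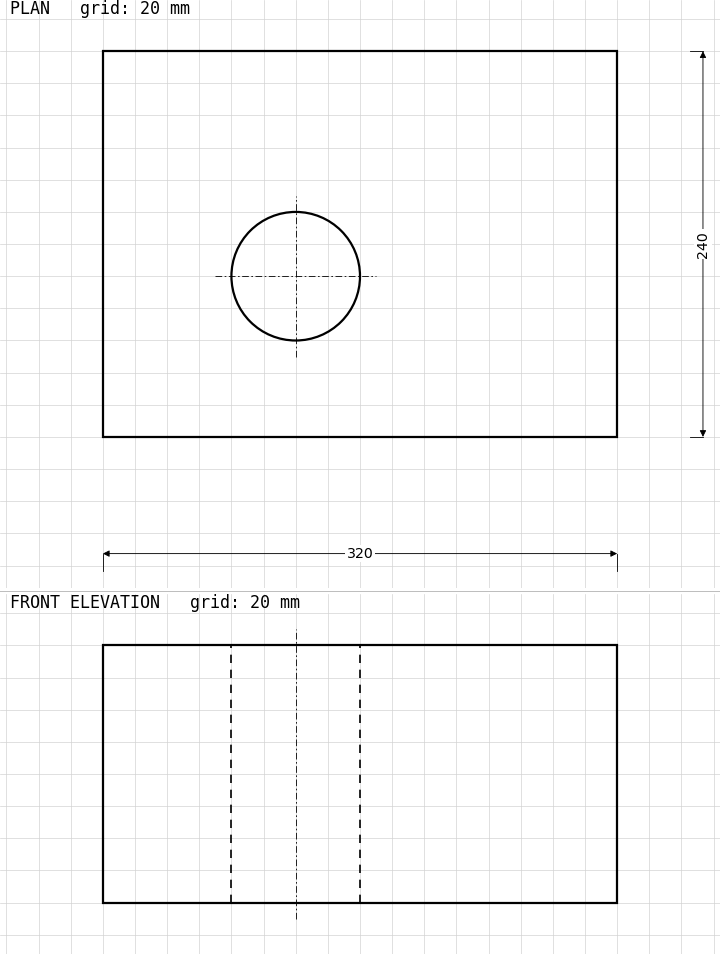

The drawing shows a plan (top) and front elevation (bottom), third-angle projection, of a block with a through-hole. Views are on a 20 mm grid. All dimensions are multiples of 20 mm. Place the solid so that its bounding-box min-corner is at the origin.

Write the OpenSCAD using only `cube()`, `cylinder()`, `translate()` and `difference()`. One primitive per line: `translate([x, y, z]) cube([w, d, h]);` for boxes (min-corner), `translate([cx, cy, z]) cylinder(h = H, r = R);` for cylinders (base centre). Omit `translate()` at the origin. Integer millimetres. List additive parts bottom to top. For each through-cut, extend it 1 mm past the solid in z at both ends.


difference() {
  cube([320, 240, 160]);
  translate([120, 100, -1]) cylinder(h = 162, r = 40);
}


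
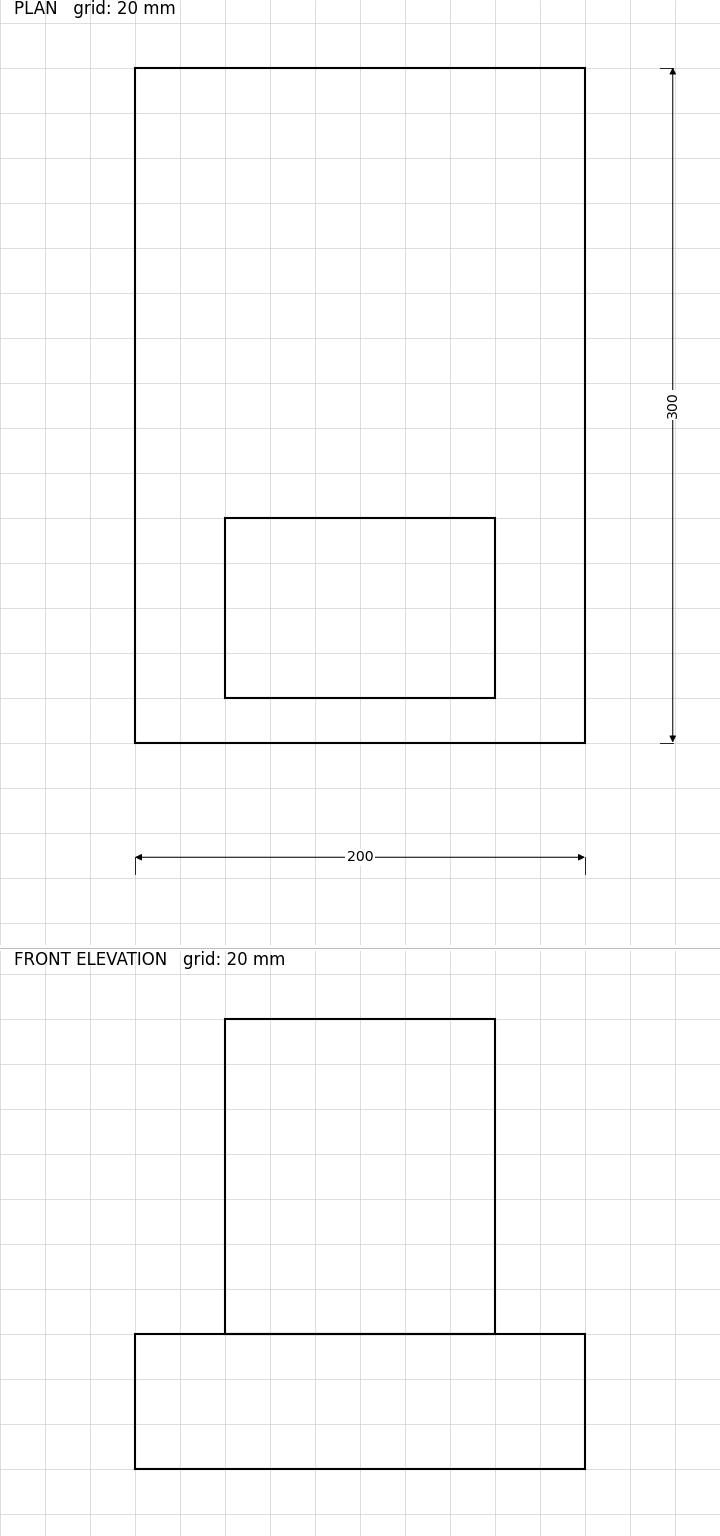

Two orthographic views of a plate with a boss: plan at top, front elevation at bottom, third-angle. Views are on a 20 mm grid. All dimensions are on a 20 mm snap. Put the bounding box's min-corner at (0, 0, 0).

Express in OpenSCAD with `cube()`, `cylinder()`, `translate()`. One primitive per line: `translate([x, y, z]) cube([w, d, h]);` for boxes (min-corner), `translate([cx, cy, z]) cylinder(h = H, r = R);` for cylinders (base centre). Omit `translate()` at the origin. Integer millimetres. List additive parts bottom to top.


cube([200, 300, 60]);
translate([40, 20, 60]) cube([120, 80, 140]);
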